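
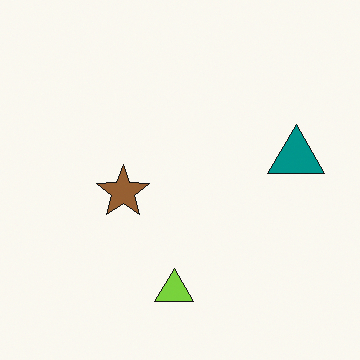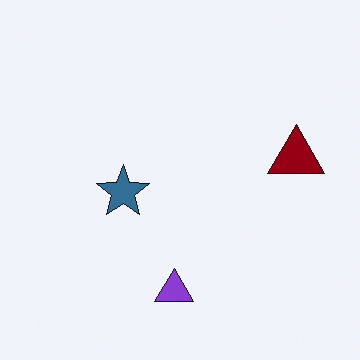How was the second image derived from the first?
The second image is the first hue-shifted through roughly half the color wheel.

Every shape's color has rotated by the same amount around the hue wheel — a uniform hue shift.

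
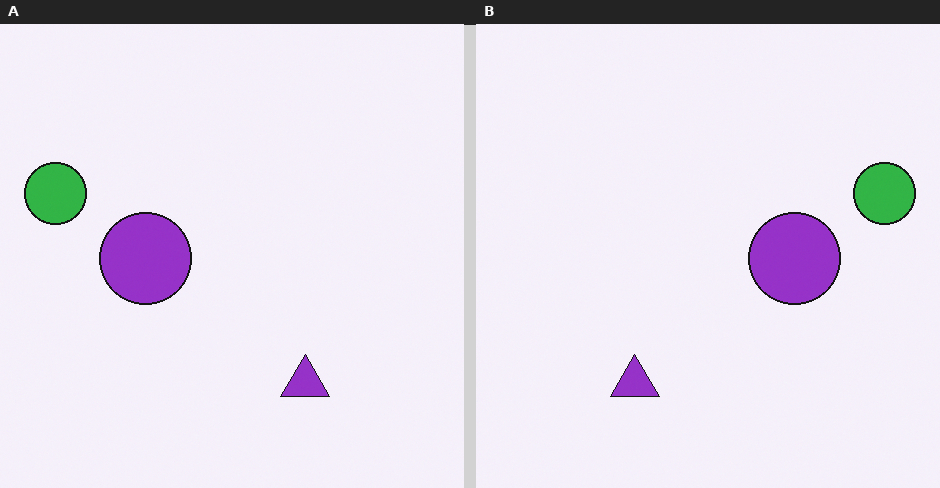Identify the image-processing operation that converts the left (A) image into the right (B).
This is the original image flipped horizontally (left ↔ right).

The green circle is in the left of the left (A) image and the right of the right (B) — shapes on opposite sides of the vertical midline have swapped in a mirror flip.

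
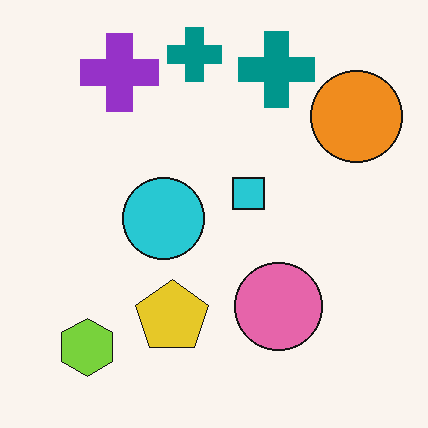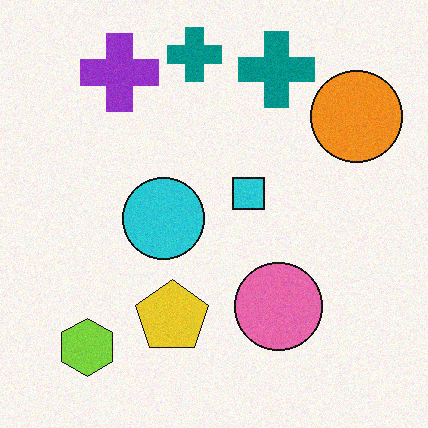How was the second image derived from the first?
Degraded with a light layer of grain.

Random speckle covers the whole image, including the flat background.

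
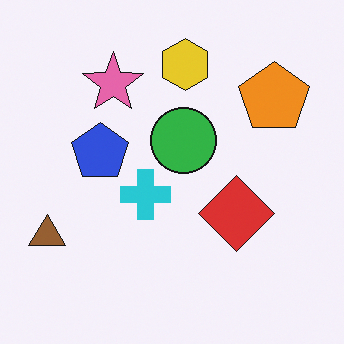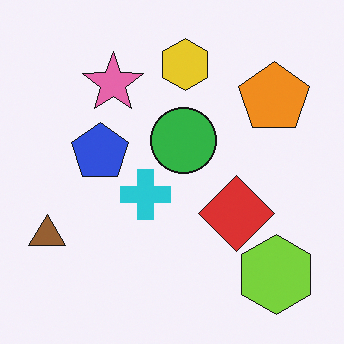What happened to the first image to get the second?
The image was overlaid with an additional lime hexagon.

A lime hexagon appears in the second image that is absent from the first.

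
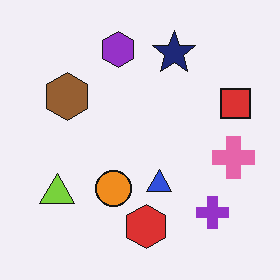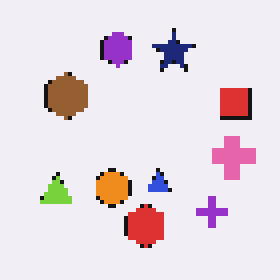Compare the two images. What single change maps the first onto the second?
The second image is the first mildly pixelated.

Shapes are reduced to large square blocks; fine edges and outlines are lost — a downscale-then-upscale (mosaic) effect.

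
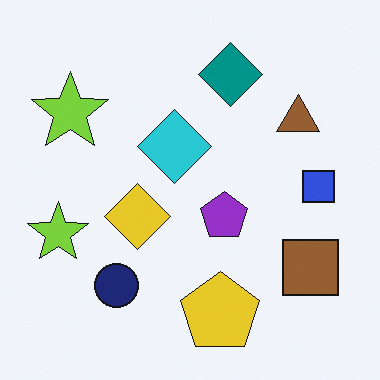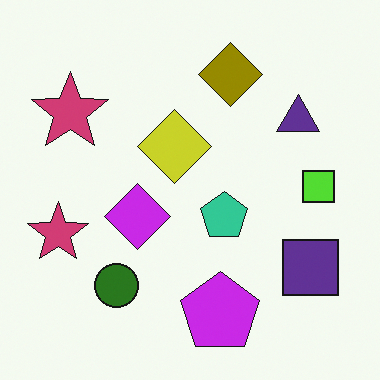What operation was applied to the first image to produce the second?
The transformation is: hue-shifted through roughly half the color wheel.

Every shape's color has rotated by the same amount around the hue wheel — a uniform hue shift.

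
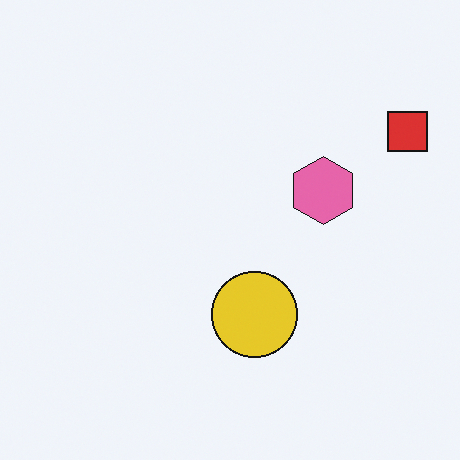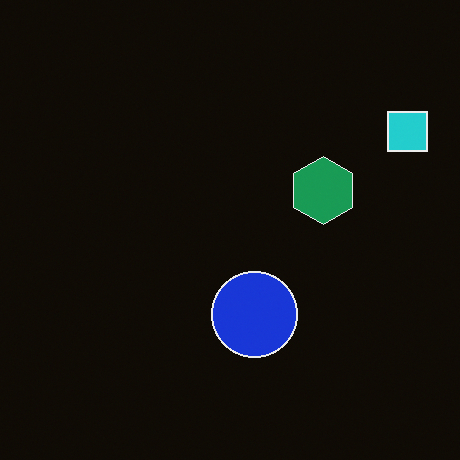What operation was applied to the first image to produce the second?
The image was color-inverted (negative).

The light background has become dark and every shape's color is its complement — a photographic negative.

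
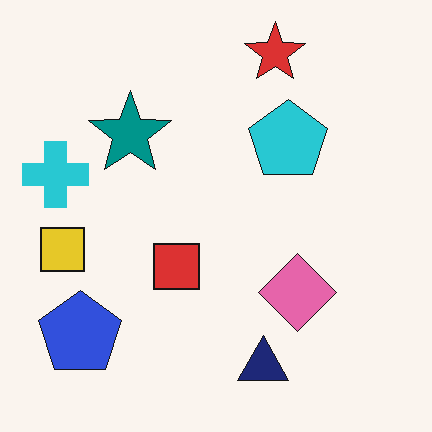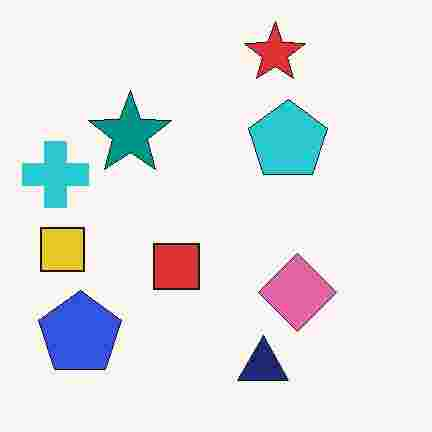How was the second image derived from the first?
Heavily JPEG-compressed with obvious blocking artifacts.

Blocky 8×8 compression artifacts appear around shape edges and the flat background shows ringing — characteristic JPEG degradation.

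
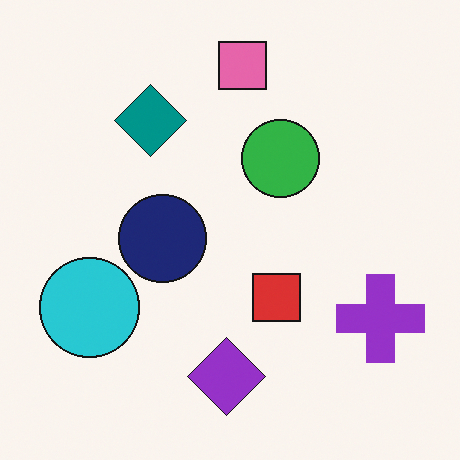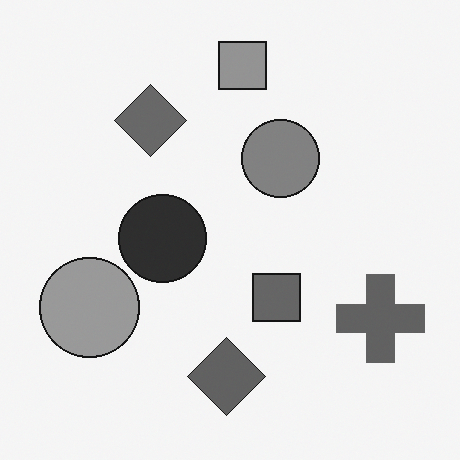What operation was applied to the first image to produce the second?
The second image is the first converted to grayscale.

All color is removed — every shape is now a shade of grey.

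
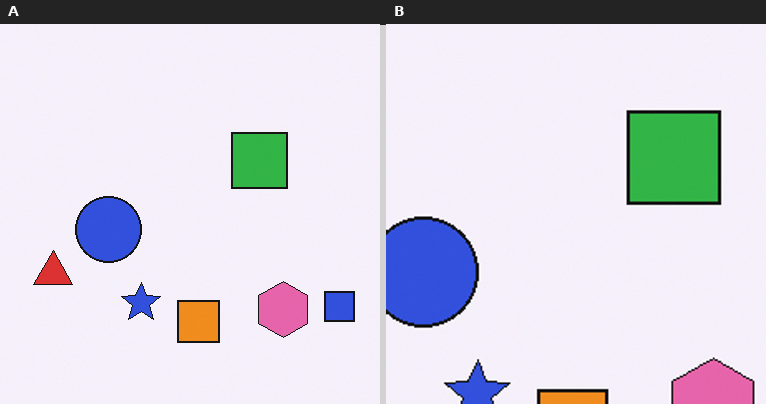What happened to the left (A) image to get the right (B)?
The image was cropped to a noticeably smaller region and rescaled.

The visible shapes are larger and the field of view is narrower; shapes near the original edges may be partly or wholly outside the frame — a crop-and-rescale.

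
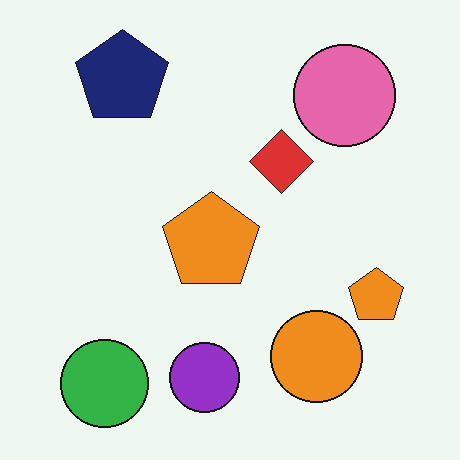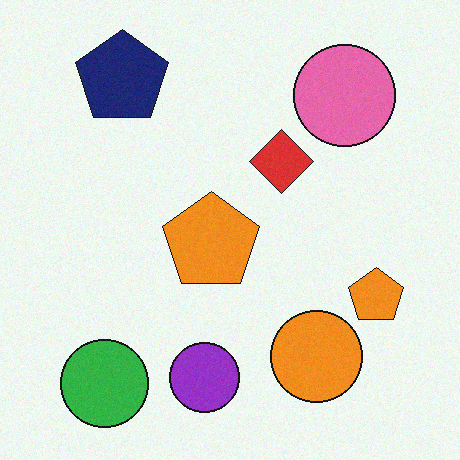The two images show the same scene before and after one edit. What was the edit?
Degraded with a light layer of grain.

Random speckle covers the whole image, including the flat background.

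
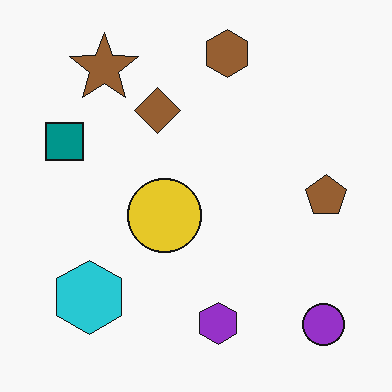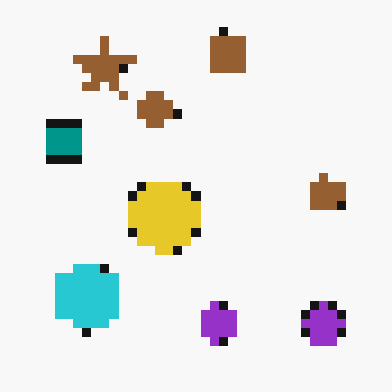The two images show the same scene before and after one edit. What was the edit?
The image was coarsely pixelated.

Shapes are reduced to large square blocks; fine edges and outlines are lost — a downscale-then-upscale (mosaic) effect.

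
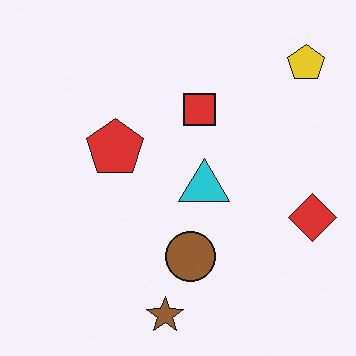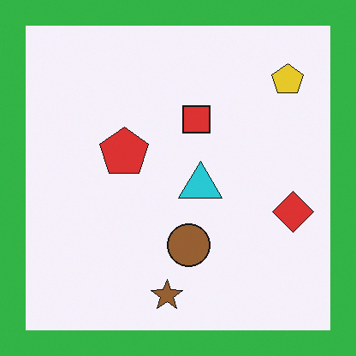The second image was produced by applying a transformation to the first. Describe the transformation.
The second image is the first framed with a green border.

A solid green frame runs around the edge of the second image, with the content slightly shrunk inside it.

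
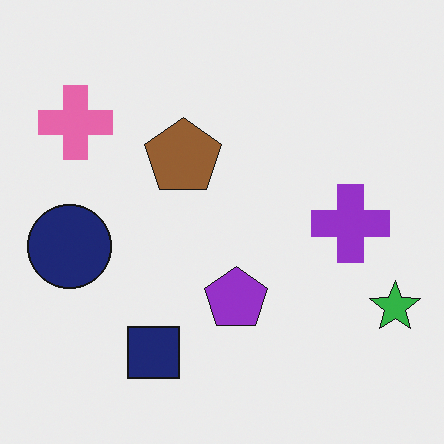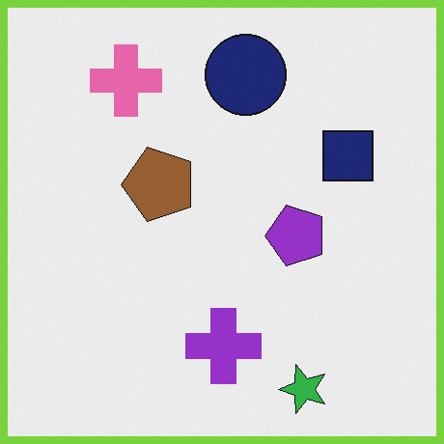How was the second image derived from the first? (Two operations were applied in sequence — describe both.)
Transposed (reflected across the top-left ↔ bottom-right diagonal), then framed with a lime border.

Shapes have swapped their row and column positions — what was in the top-right is now in the bottom-left — a diagonal reflection. A solid lime frame runs around the edge of the second image, with the content slightly shrunk inside it.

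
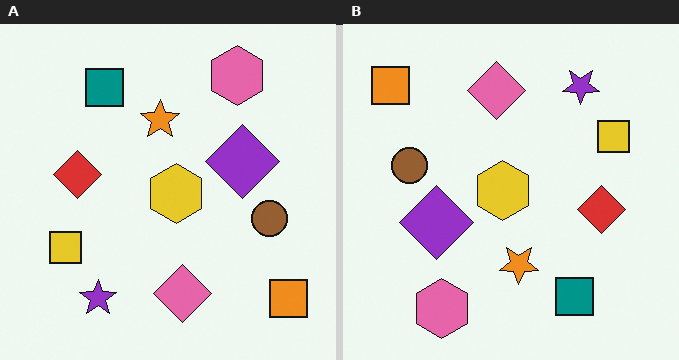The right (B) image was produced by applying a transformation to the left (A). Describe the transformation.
Rotated 180°.

The orange square sits in the bottom-right of the left (A) image and the top-left of the right (B) — consistent with a whole-image 180° rotation.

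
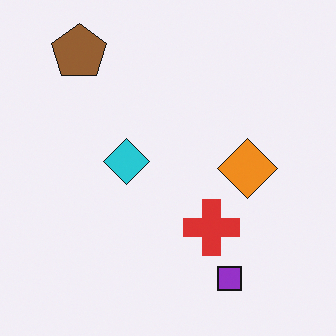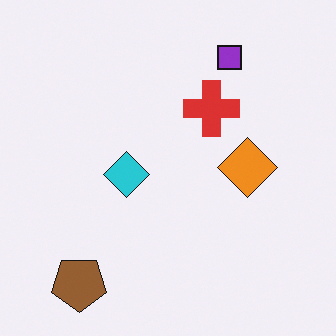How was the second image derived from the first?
Flipped vertically (top ↔ bottom).

The brown pentagon is in the top-left of the first image and the bottom-left of the second — shapes on opposite sides of the horizontal midline have swapped in a mirror flip.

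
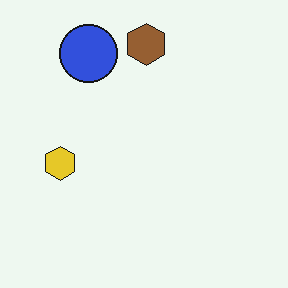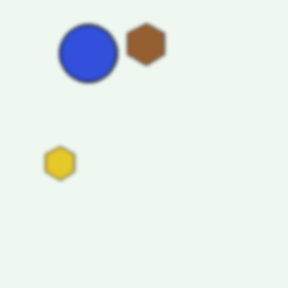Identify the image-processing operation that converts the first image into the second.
The transformation is: given a subtle gaussian blur.

Shape edges and outlines are uniformly softened across the whole image.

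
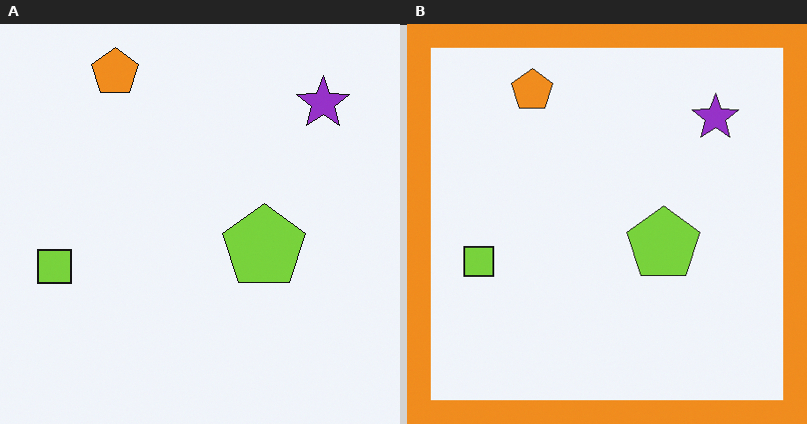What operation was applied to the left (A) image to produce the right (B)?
The image was framed with a orange border.

A solid orange frame runs around the edge of the right (B) image, with the content slightly shrunk inside it.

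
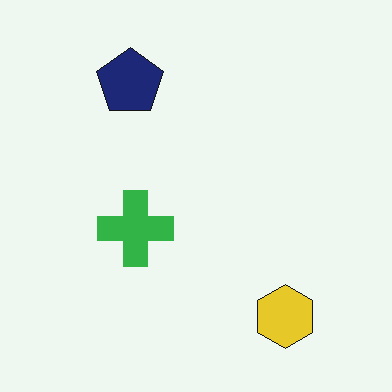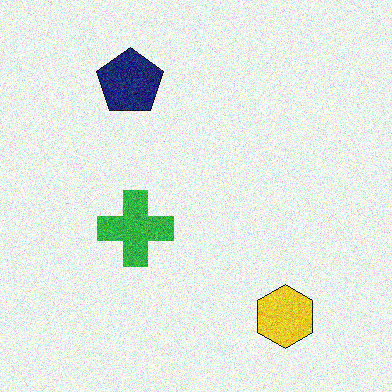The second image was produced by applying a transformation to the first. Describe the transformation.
Degraded with visible gaussian noise.

Random speckle covers the whole image, including the flat background.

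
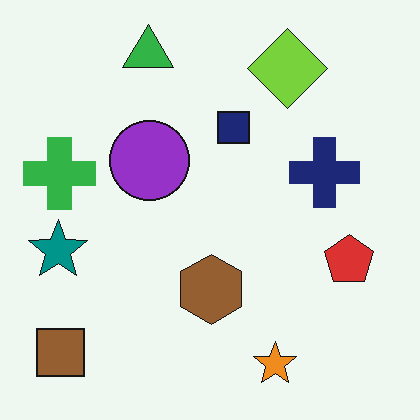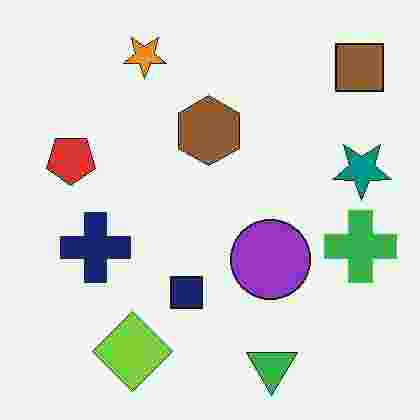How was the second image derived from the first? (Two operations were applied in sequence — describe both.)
The second image is the first rotated 180°, then degraded with heavy JPEG compression.

The brown square sits in the bottom-left of the first image and the top-right of the second — consistent with a whole-image 180° rotation. Blocky 8×8 compression artifacts appear around shape edges and the flat background shows ringing — characteristic JPEG degradation.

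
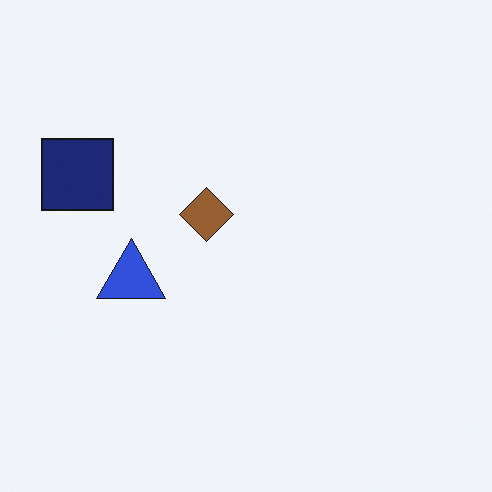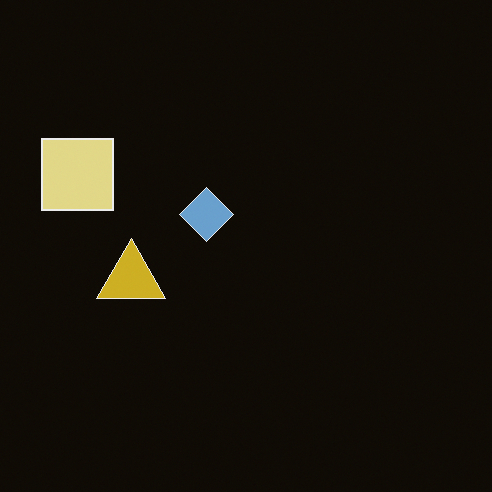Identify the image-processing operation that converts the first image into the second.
The second image is the first color-inverted (negative).

The light background has become dark and every shape's color is its complement — a photographic negative.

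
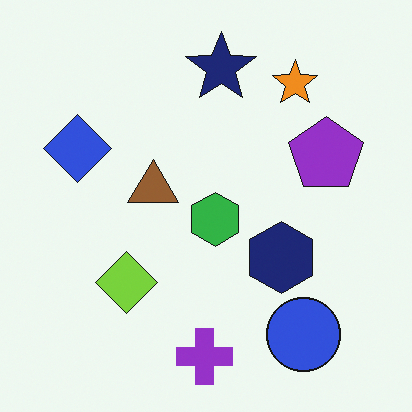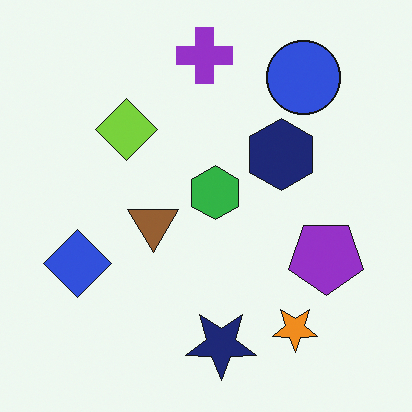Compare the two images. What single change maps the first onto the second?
The second image is the first flipped vertically (top ↔ bottom).

The purple cross is in the bottom of the first image and the top of the second — shapes on opposite sides of the horizontal midline have swapped in a mirror flip.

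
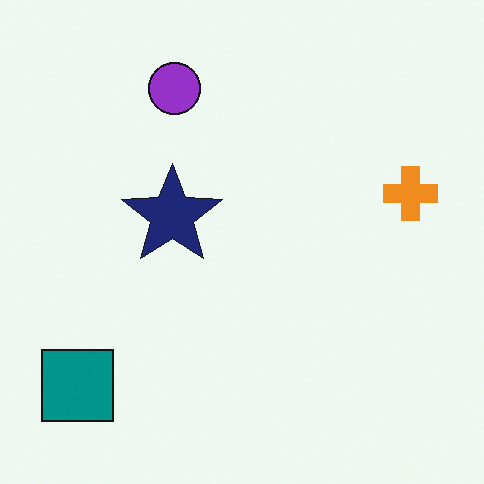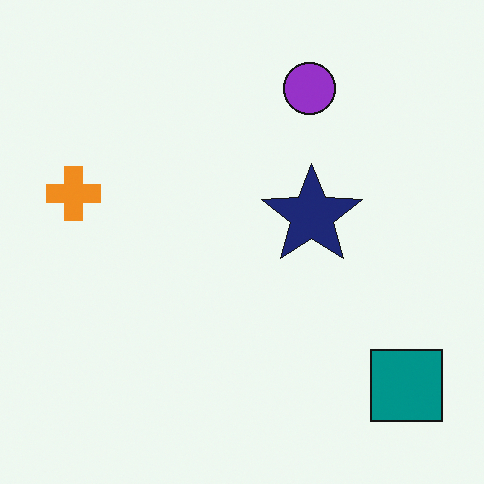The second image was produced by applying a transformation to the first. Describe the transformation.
The image was flipped horizontally (left ↔ right).

The orange cross is in the right of the first image and the left of the second — shapes on opposite sides of the vertical midline have swapped in a mirror flip.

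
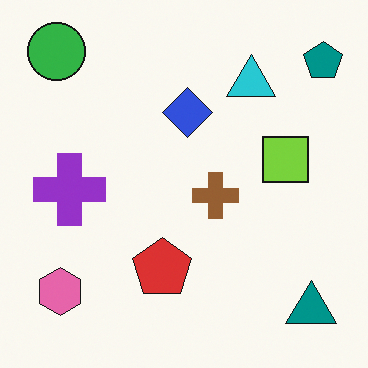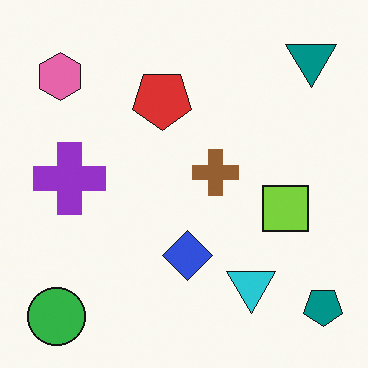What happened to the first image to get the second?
Flipped vertically (top ↔ bottom).

The green circle is in the top-left of the first image and the bottom-left of the second — shapes on opposite sides of the horizontal midline have swapped in a mirror flip.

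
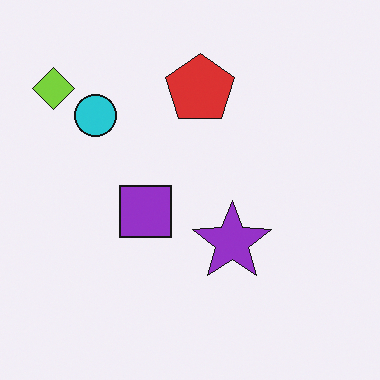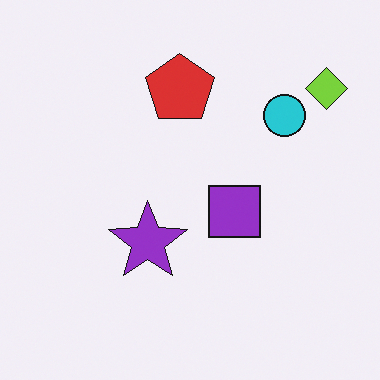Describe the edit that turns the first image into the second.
The second image is the first flipped horizontally (left ↔ right).

The lime diamond is in the top-left of the first image and the top-right of the second — shapes on opposite sides of the vertical midline have swapped in a mirror flip.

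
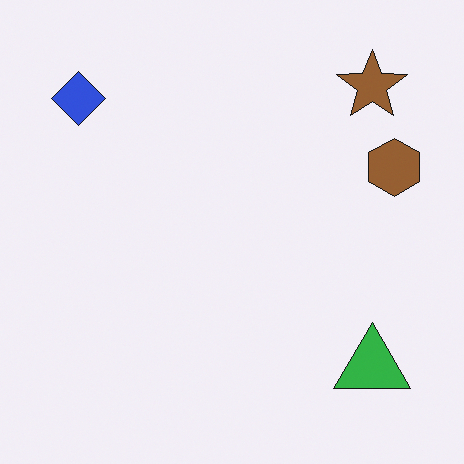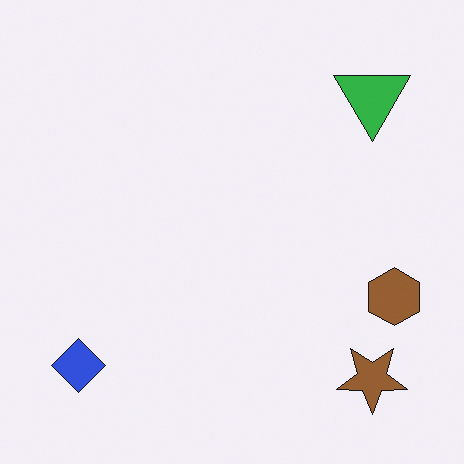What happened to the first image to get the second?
This is the original image flipped vertically (top ↔ bottom).

The brown star is in the top-right of the first image and the bottom-right of the second — shapes on opposite sides of the horizontal midline have swapped in a mirror flip.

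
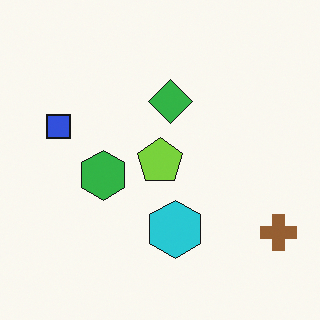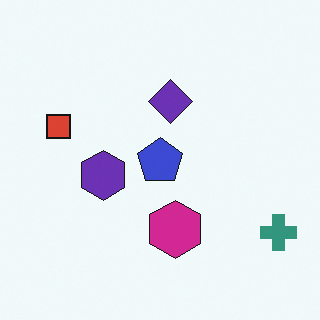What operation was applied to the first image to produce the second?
This is the original image hue-shifted through roughly a third of the color wheel.

Every shape's color has rotated by the same amount around the hue wheel — a uniform hue shift.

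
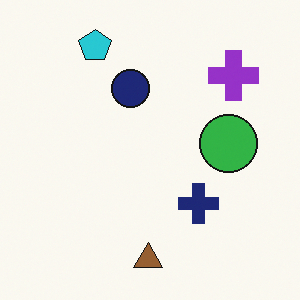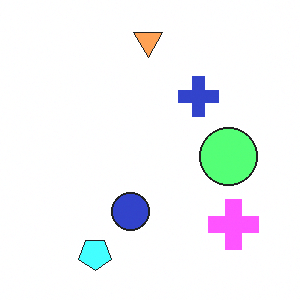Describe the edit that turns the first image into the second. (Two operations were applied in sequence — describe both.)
The transformation is: flipped vertically (top ↔ bottom), then brightened a lot.

The brown triangle is in the bottom of the first image and the top of the second — shapes on opposite sides of the horizontal midline have swapped in a mirror flip. Every pixel — background and shapes alike — is uniformly brightened.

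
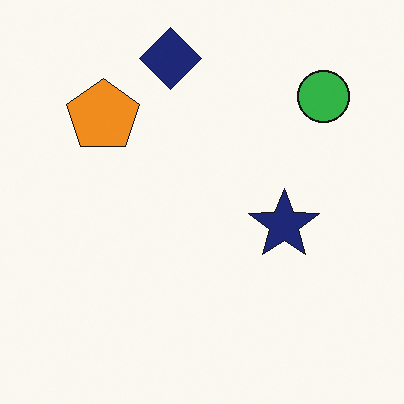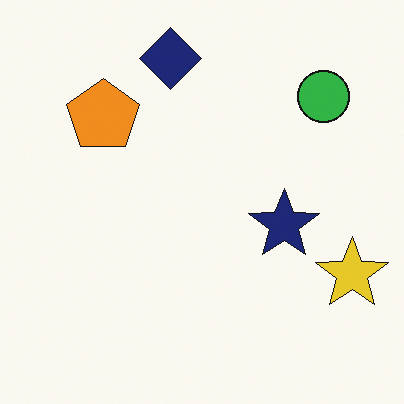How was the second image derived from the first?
Overlaid with an additional yellow star.

A yellow star appears in the second image that is absent from the first.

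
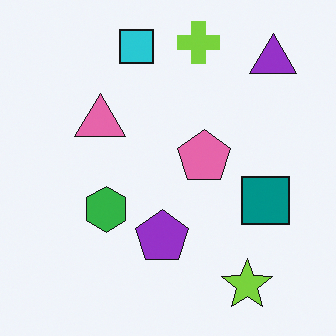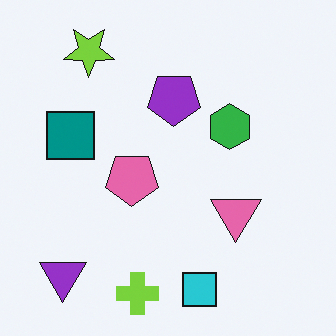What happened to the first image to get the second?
It was rotated 180°.

The purple triangle sits in the top-right of the first image and the bottom-left of the second — consistent with a whole-image 180° rotation.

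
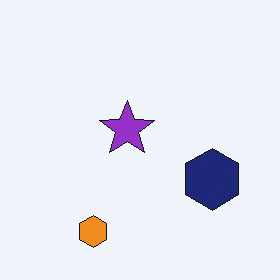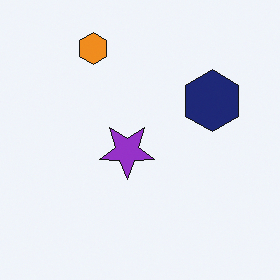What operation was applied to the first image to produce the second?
Flipped vertically (top ↔ bottom).

The orange hexagon is in the bottom-left of the first image and the top-left of the second — shapes on opposite sides of the horizontal midline have swapped in a mirror flip.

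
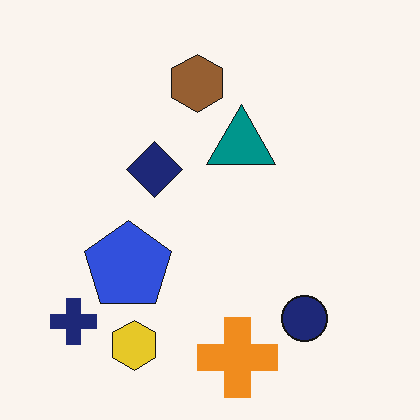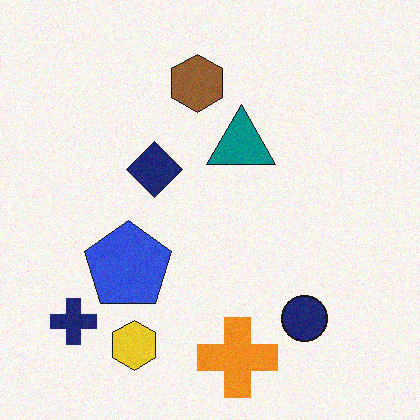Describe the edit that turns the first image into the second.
It was degraded with subtle gaussian noise.

Random speckle covers the whole image, including the flat background.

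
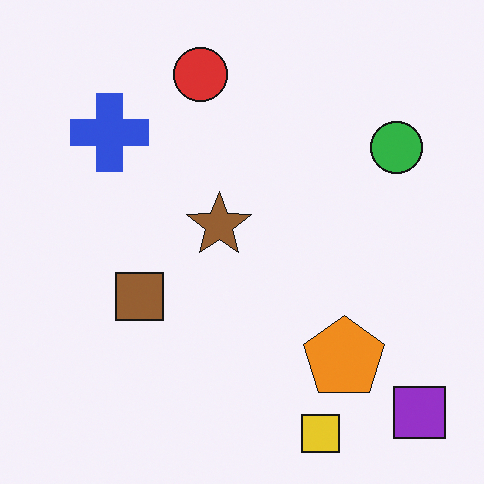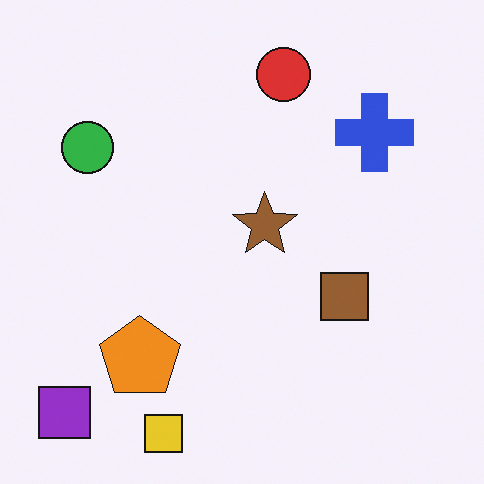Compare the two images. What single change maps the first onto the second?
This is the original image flipped horizontally (left ↔ right).

The purple square is in the bottom-right of the first image and the bottom-left of the second — shapes on opposite sides of the vertical midline have swapped in a mirror flip.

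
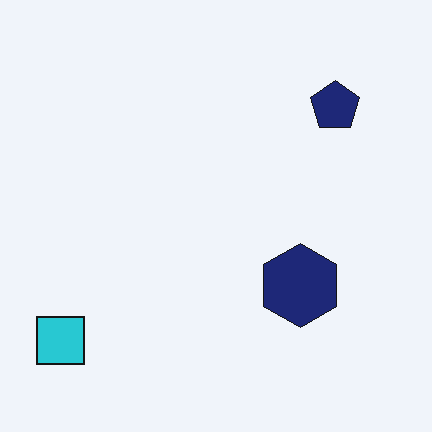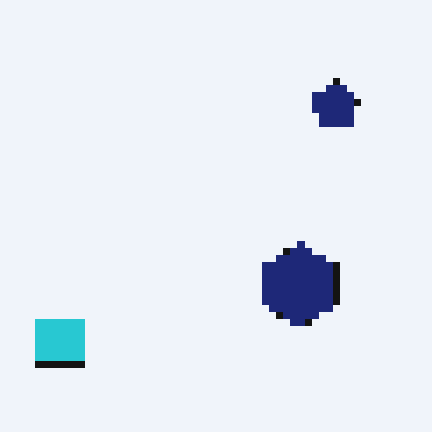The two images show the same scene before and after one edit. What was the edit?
The image was moderately pixelated.

Shapes are reduced to large square blocks; fine edges and outlines are lost — a downscale-then-upscale (mosaic) effect.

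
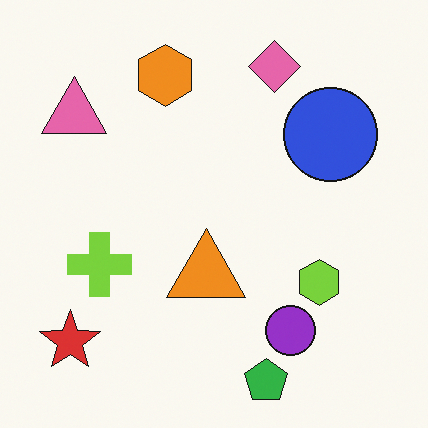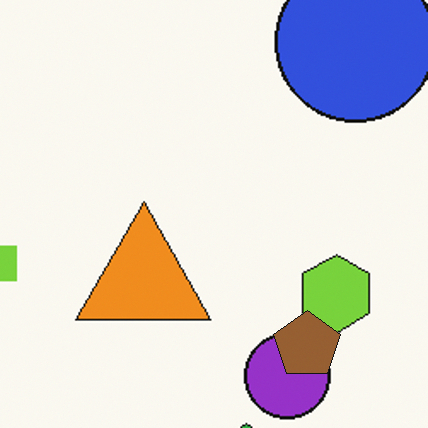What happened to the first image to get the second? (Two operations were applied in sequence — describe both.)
The image was cropped to a noticeably smaller region and rescaled, then overlaid with an additional brown pentagon.

The visible shapes are larger and the field of view is narrower; shapes near the original edges may be partly or wholly outside the frame — a crop-and-rescale. A brown pentagon appears in the second image that is absent from the first.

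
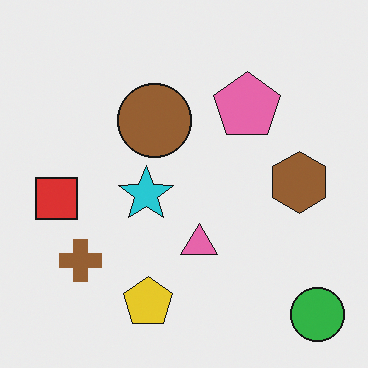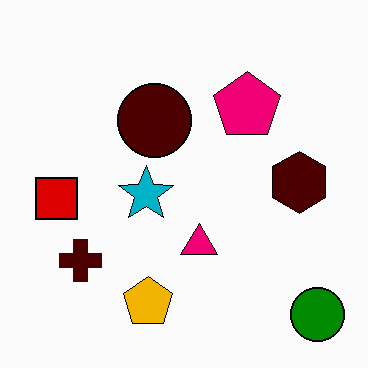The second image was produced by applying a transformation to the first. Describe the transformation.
This is the original image boosted in contrast.

Tones are pushed away from mid-grey across the whole image — a global contrast change.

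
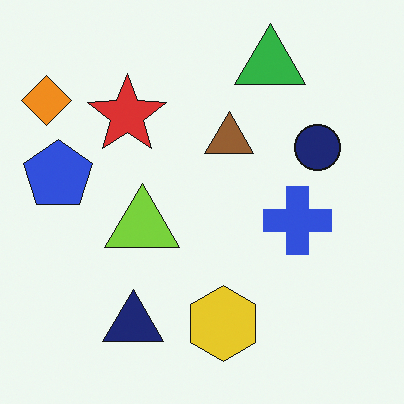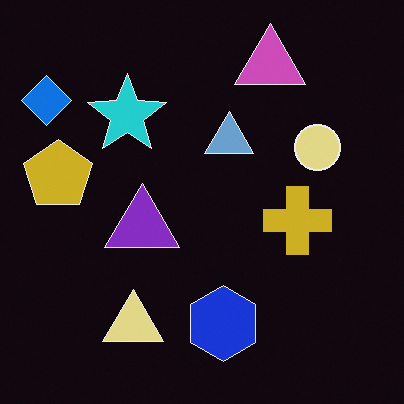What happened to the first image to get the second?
The second image is the first color-inverted (negative).

The light background has become dark and every shape's color is its complement — a photographic negative.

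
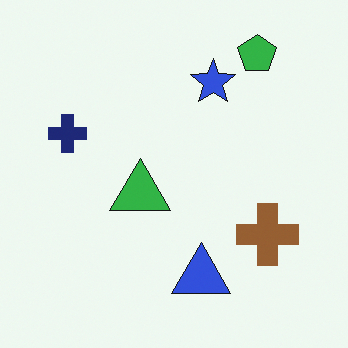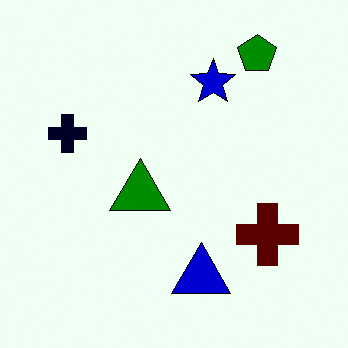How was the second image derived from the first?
Boosted in contrast.

Tones are pushed away from mid-grey across the whole image — a global contrast change.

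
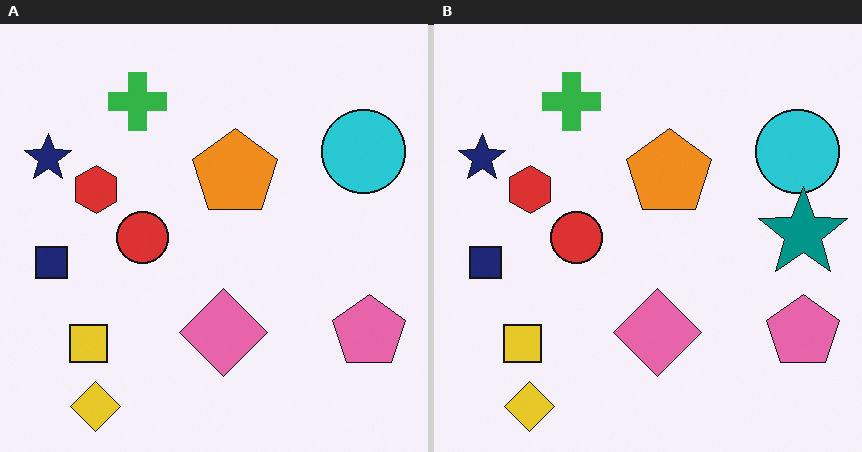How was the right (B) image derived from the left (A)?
It was overlaid with an additional teal star.

A teal star appears in the right (B) image that is absent from the left (A).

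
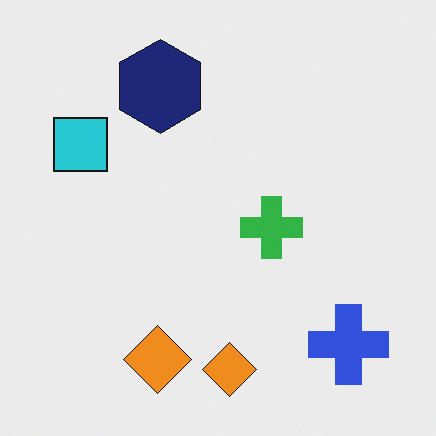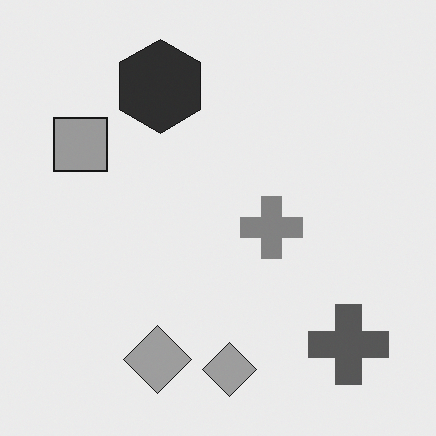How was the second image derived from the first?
The image was converted to grayscale.

All color is removed — every shape is now a shade of grey.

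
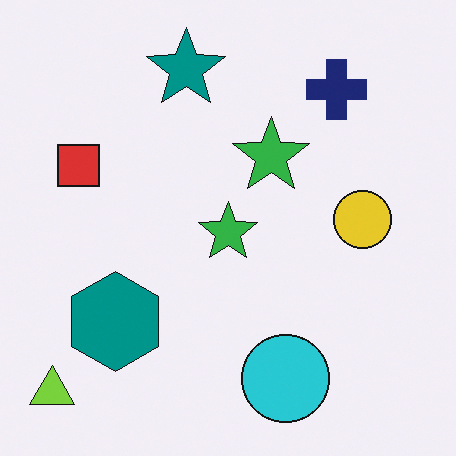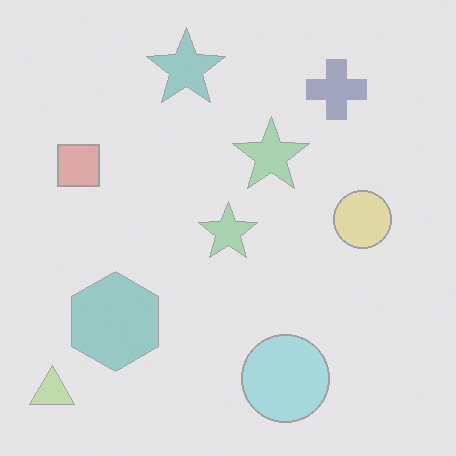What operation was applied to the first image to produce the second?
The transformation is: washed out (contrast reduced).

Tones are pushed toward mid-grey across the whole image — a global contrast change.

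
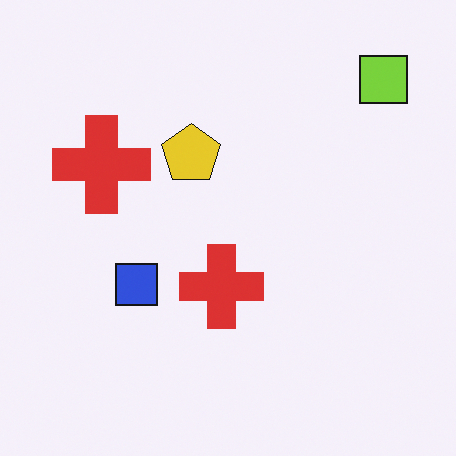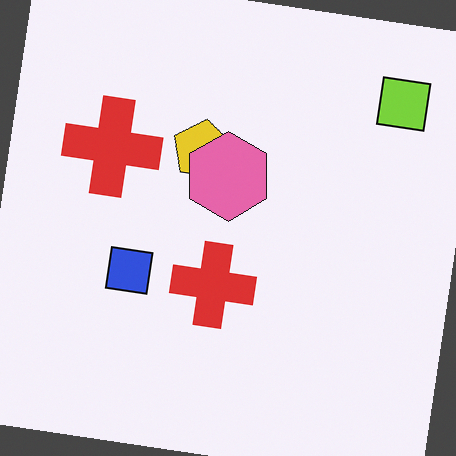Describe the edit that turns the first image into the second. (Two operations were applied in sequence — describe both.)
The second image is the first rotated clockwise by a few degrees, then overlaid with an additional pink hexagon.

Every shape is tilted by the same angle and the image corners show triangular fill wedges — a whole-image rotation by a non-right angle. A pink hexagon appears in the second image that is absent from the first.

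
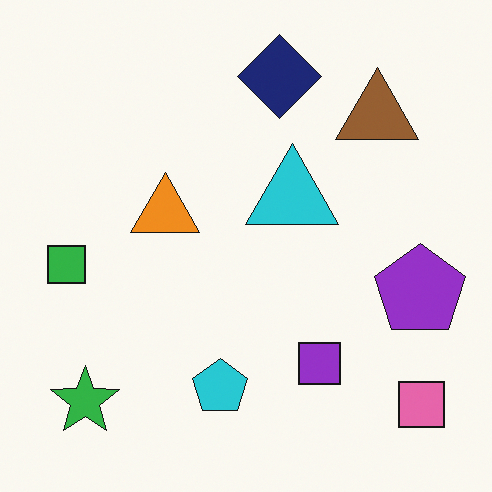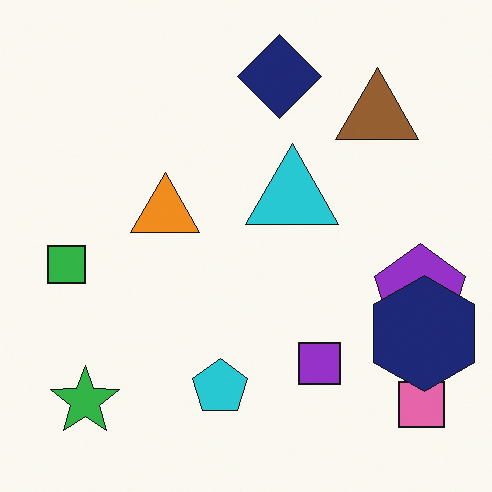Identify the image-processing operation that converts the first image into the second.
The image was overlaid with an additional navy hexagon.

A navy hexagon appears in the second image that is absent from the first.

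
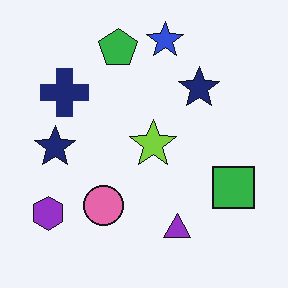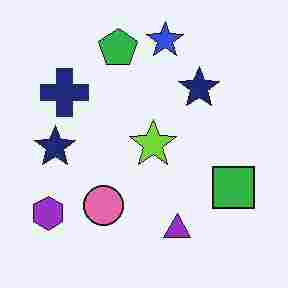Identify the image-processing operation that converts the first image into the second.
The image was heavily JPEG-compressed with obvious blocking artifacts.

Blocky 8×8 compression artifacts appear around shape edges and the flat background shows ringing — characteristic JPEG degradation.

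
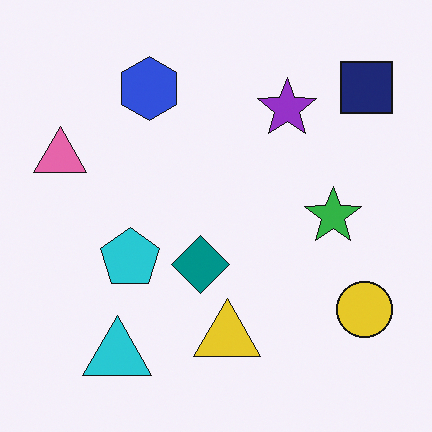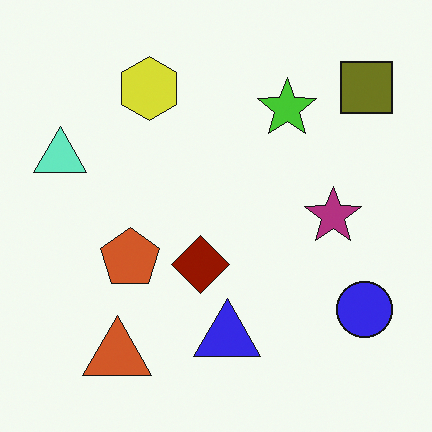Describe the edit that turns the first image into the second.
The second image is the first hue-shifted by a large amount.

Every shape's color has rotated by the same amount around the hue wheel — a uniform hue shift.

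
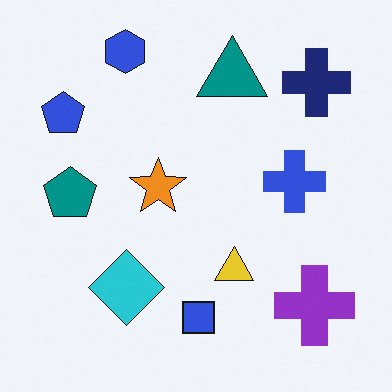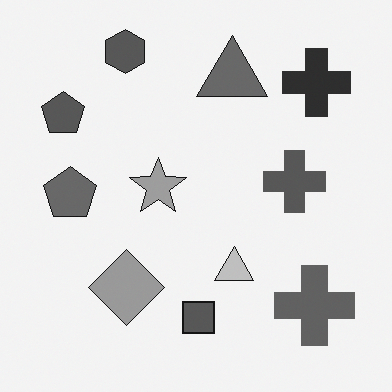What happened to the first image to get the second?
This is the original image converted to grayscale.

All color is removed — every shape is now a shade of grey.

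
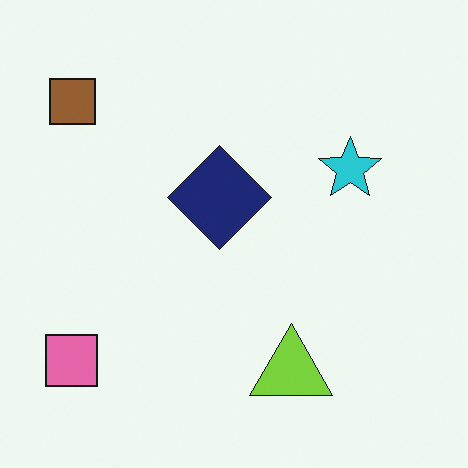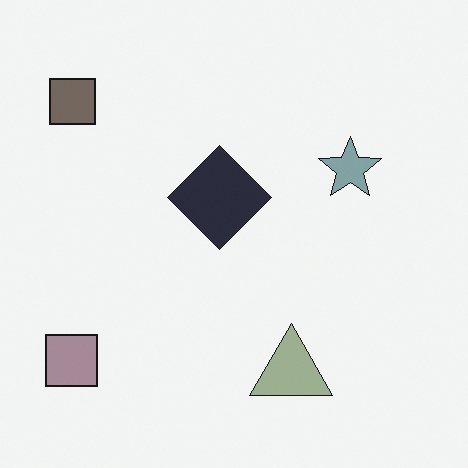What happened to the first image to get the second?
Heavily desaturated.

All colors are more muted and greyish — a global saturation change.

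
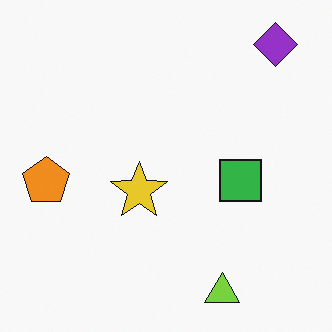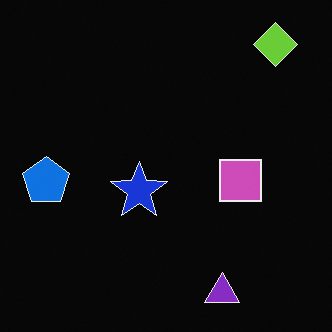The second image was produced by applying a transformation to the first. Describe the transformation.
Color-inverted (negative).

The light background has become dark and every shape's color is its complement — a photographic negative.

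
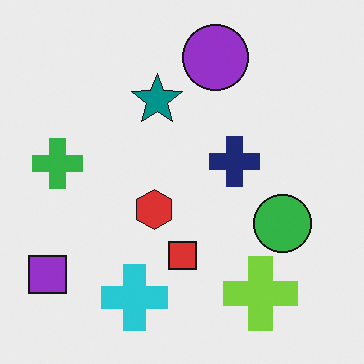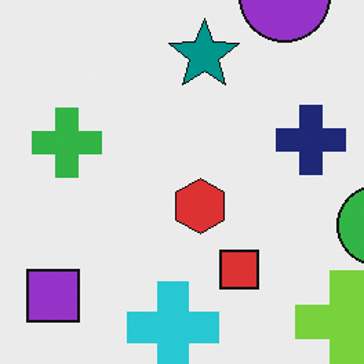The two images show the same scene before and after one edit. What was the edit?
The transformation is: cropped to a modestly smaller region and rescaled.

The visible shapes are larger and the field of view is narrower; shapes near the original edges may be partly or wholly outside the frame — a crop-and-rescale.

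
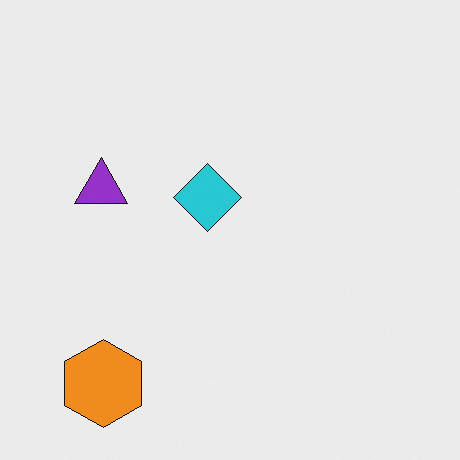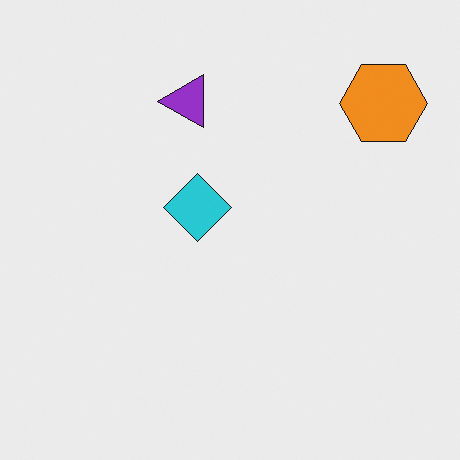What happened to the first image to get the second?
The second image is the first transposed (reflected across the top-left ↔ bottom-right diagonal).

Shapes have swapped their row and column positions — what was in the top-right is now in the bottom-left — a diagonal reflection.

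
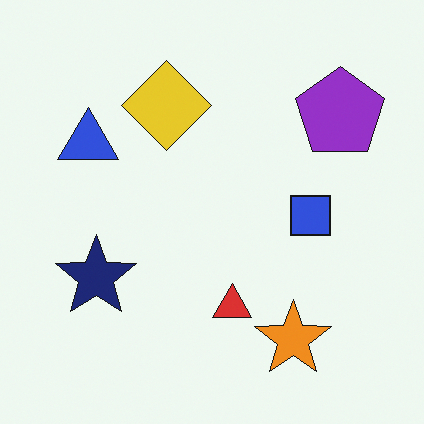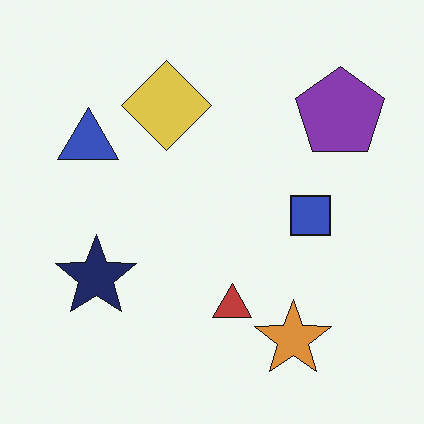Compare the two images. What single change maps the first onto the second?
It was slightly desaturated.

All colors are more muted and greyish — a global saturation change.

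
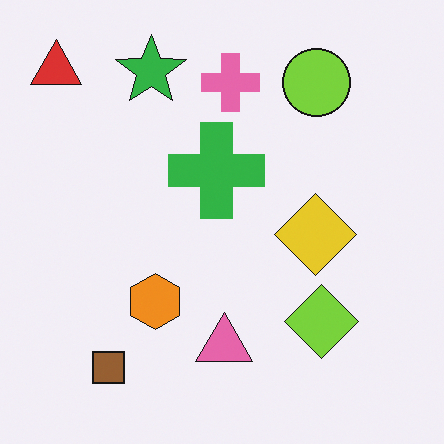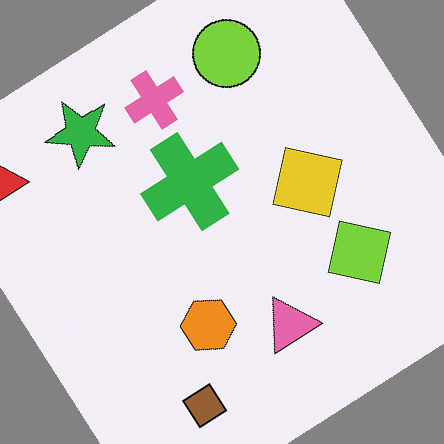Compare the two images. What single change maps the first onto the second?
Rotated counter-clockwise by a large amount — several tens of degrees.

Every shape is tilted by the same angle and the image corners show triangular fill wedges — a whole-image rotation by a non-right angle.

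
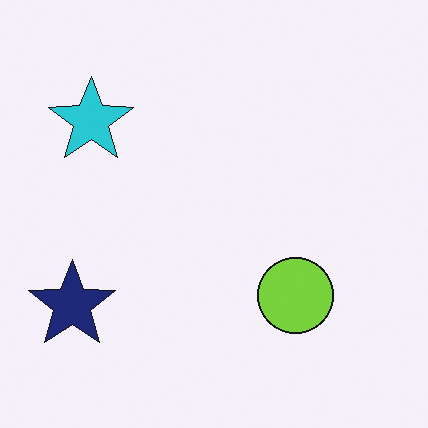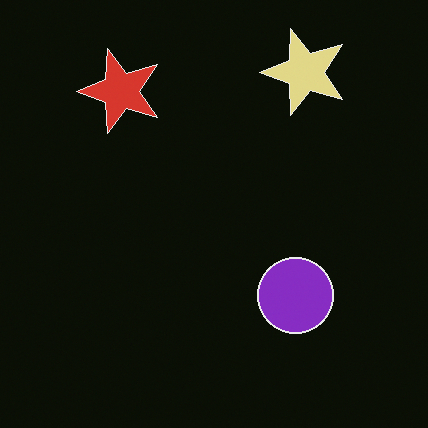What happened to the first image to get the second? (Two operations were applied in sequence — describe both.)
The second image is the first color-inverted (negative), then transposed (reflected across the top-left ↔ bottom-right diagonal).

The light background has become dark and every shape's color is its complement — a photographic negative. Shapes have swapped their row and column positions — what was in the top-right is now in the bottom-left — a diagonal reflection.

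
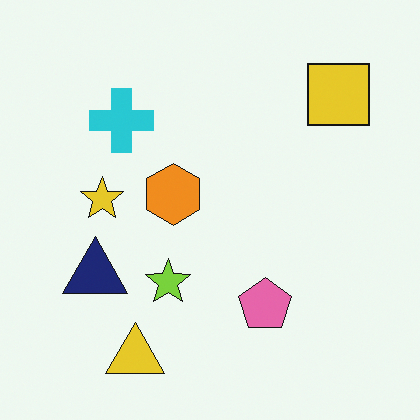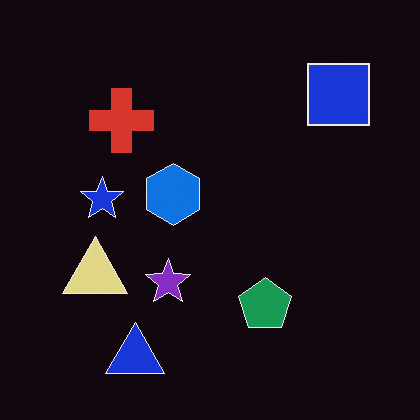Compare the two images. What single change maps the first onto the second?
The image was color-inverted (negative).

The light background has become dark and every shape's color is its complement — a photographic negative.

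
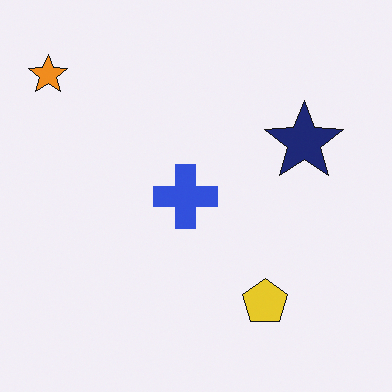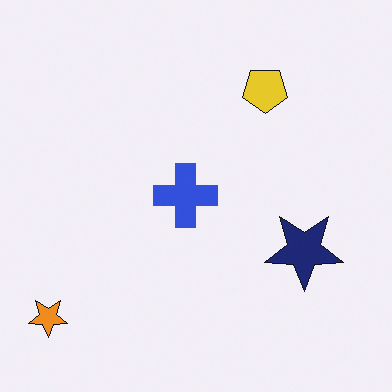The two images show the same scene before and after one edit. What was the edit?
The image was flipped vertically (top ↔ bottom).

The orange star is in the top-left of the first image and the bottom-left of the second — shapes on opposite sides of the horizontal midline have swapped in a mirror flip.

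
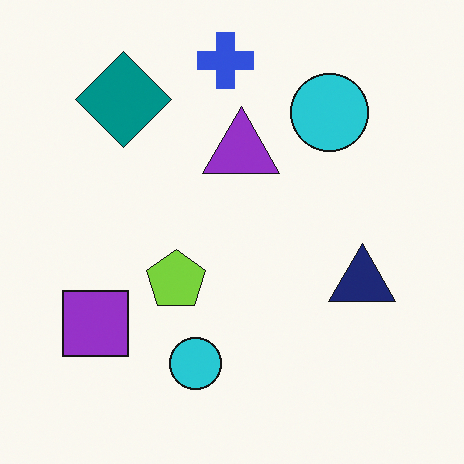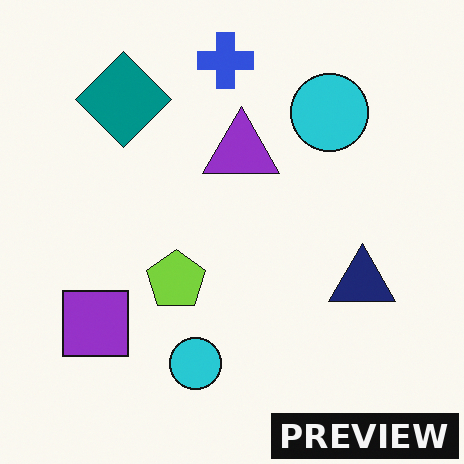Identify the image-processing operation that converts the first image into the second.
Watermarked with the text "PREVIEW" in the lower-right corner.

A dark label reading "PREVIEW" appears in the lower-right corner.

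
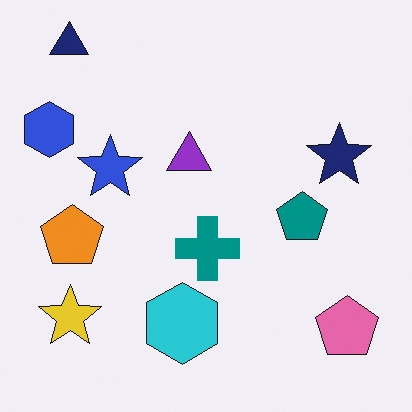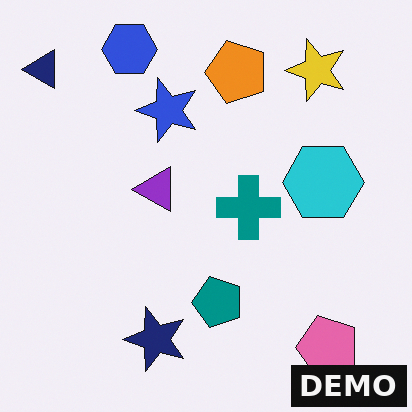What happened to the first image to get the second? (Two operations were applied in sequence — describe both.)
The second image is the first transposed (reflected across the top-left ↔ bottom-right diagonal), then watermarked with the text "DEMO" in the lower-right corner.

Shapes have swapped their row and column positions — what was in the top-right is now in the bottom-left — a diagonal reflection. A dark label reading "DEMO" appears in the lower-right corner.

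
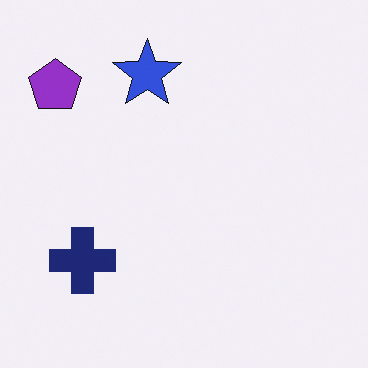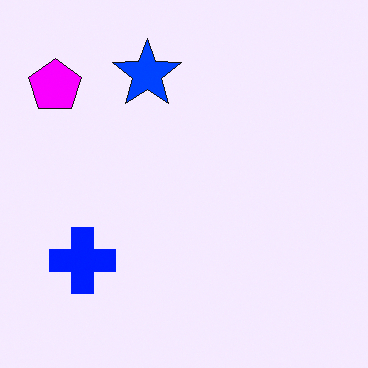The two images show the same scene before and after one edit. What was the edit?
The transformation is: heavily oversaturated.

All colors are more vivid — a global saturation change.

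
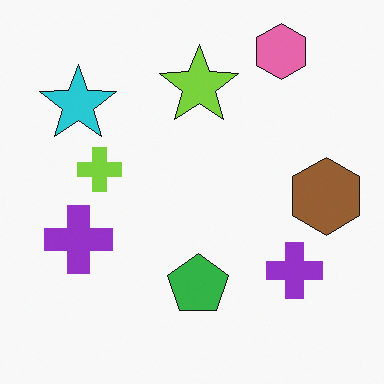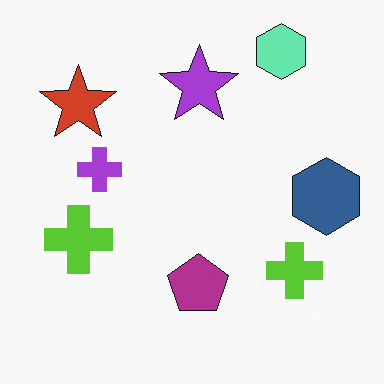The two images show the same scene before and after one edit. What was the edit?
The image was hue-shifted by a large amount.

Every shape's color has rotated by the same amount around the hue wheel — a uniform hue shift.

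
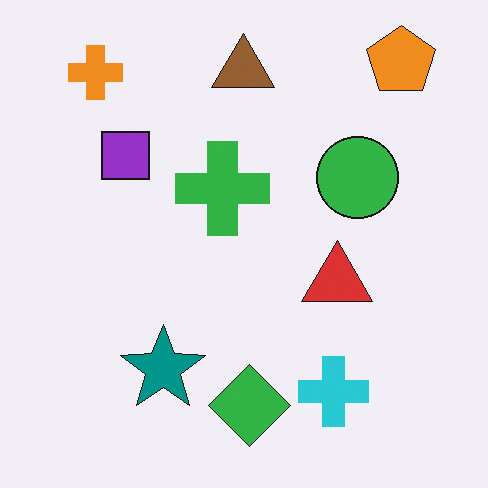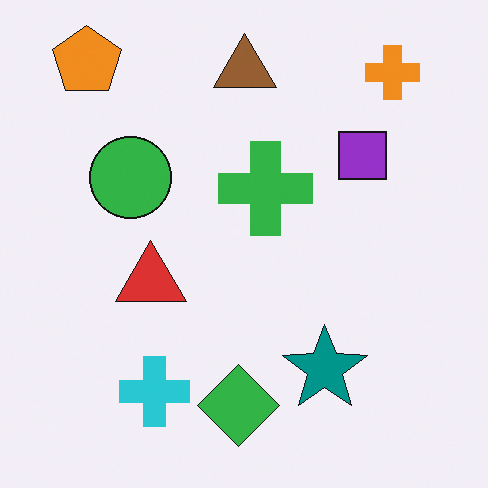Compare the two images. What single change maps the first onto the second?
The transformation is: flipped horizontally (left ↔ right).

The orange pentagon is in the top-right of the first image and the top-left of the second — shapes on opposite sides of the vertical midline have swapped in a mirror flip.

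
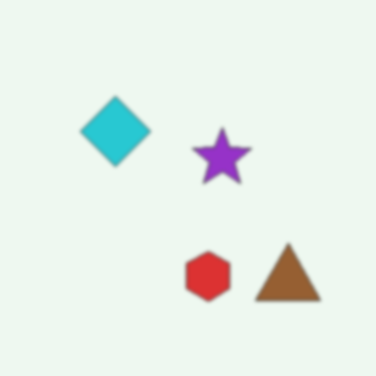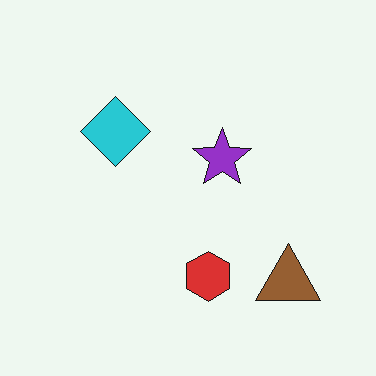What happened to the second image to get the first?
Lightly blurred.

Shape edges and outlines are uniformly softened across the whole image.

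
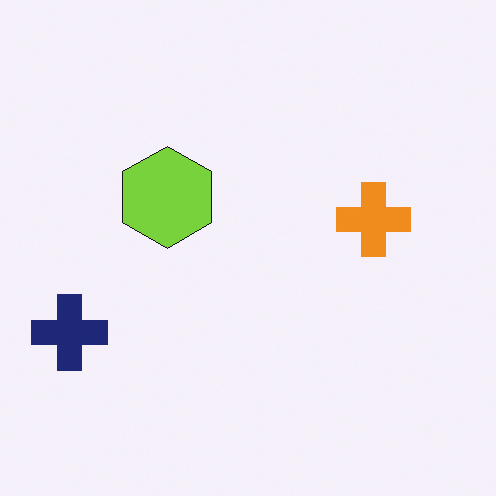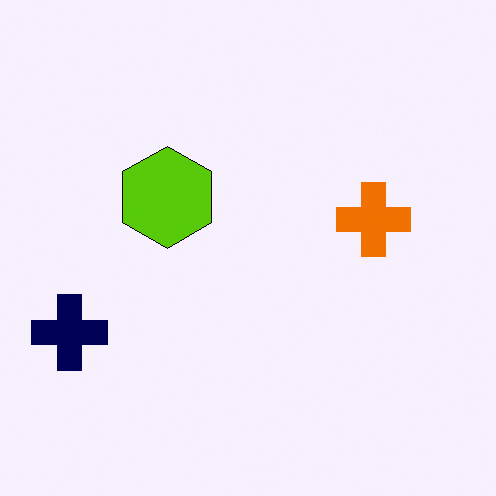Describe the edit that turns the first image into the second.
The transformation is: given slightly increased contrast.

Tones are pushed away from mid-grey across the whole image — a global contrast change.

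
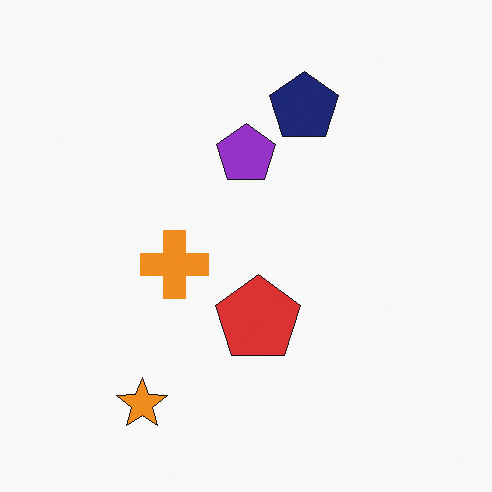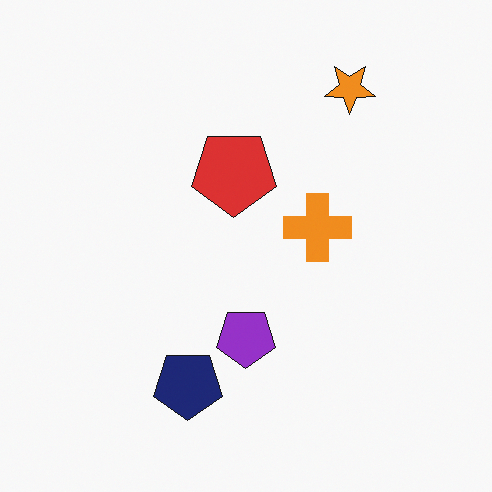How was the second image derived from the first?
It was rotated 180°.

The orange star sits in the bottom-left of the first image and the top-right of the second — consistent with a whole-image 180° rotation.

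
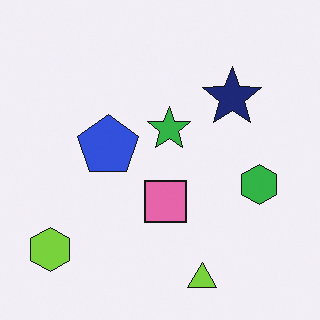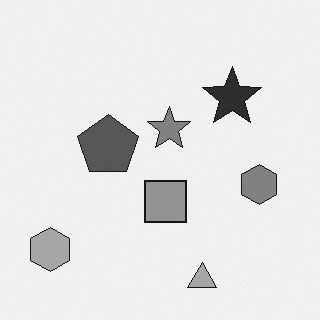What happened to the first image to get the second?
The second image is the first converted to grayscale.

All color is removed — every shape is now a shade of grey.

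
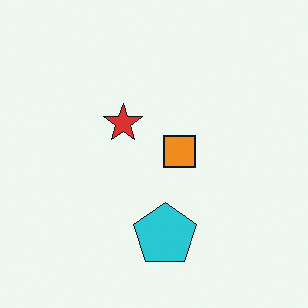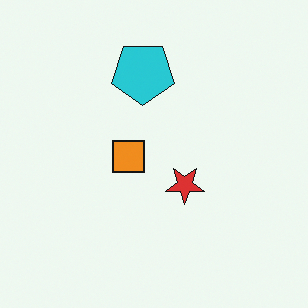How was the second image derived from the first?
This is the original image rotated 180°.

The cyan pentagon sits in the bottom of the first image and the top of the second — consistent with a whole-image 180° rotation.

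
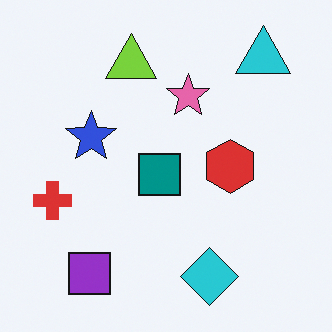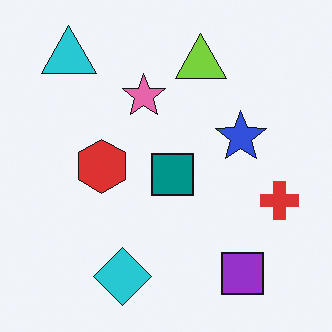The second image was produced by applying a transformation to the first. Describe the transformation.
The transformation is: flipped horizontally (left ↔ right).

The red cross is in the left of the first image and the right of the second — shapes on opposite sides of the vertical midline have swapped in a mirror flip.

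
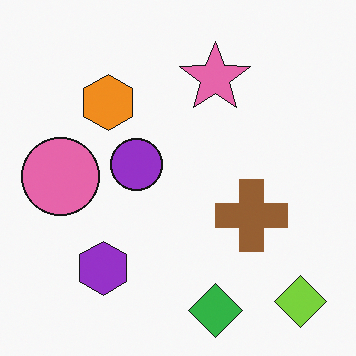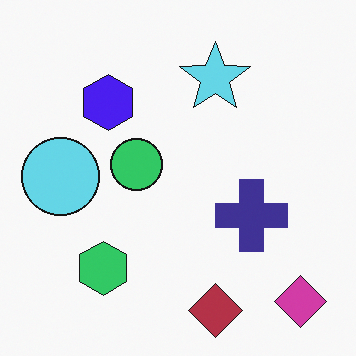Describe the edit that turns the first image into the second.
Hue-shifted through roughly half the color wheel.

Every shape's color has rotated by the same amount around the hue wheel — a uniform hue shift.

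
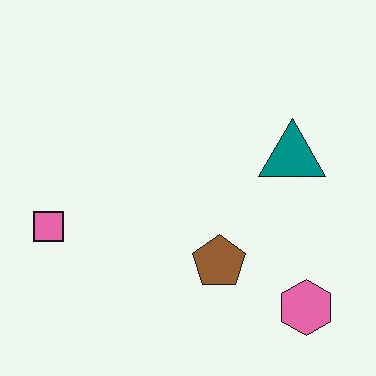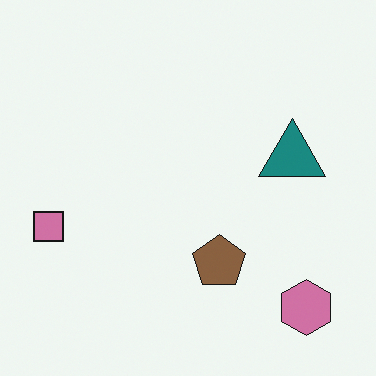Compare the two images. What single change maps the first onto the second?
The transformation is: slightly desaturated.

All colors are more muted and greyish — a global saturation change.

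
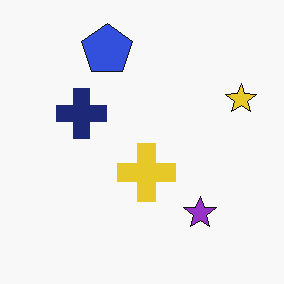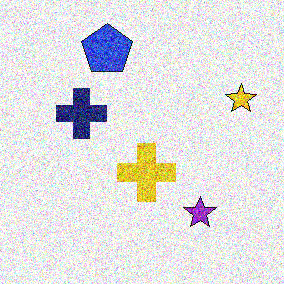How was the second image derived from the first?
The image was degraded with a thick layer of grain.

Random speckle covers the whole image, including the flat background.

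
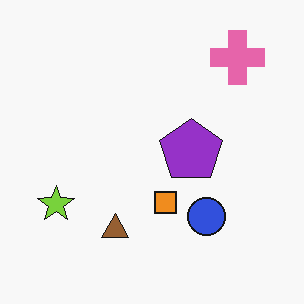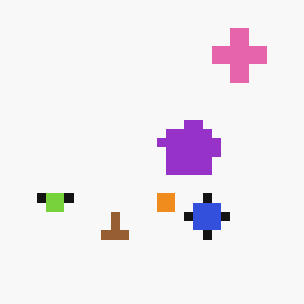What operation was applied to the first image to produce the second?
Coarsely pixelated.

Shapes are reduced to large square blocks; fine edges and outlines are lost — a downscale-then-upscale (mosaic) effect.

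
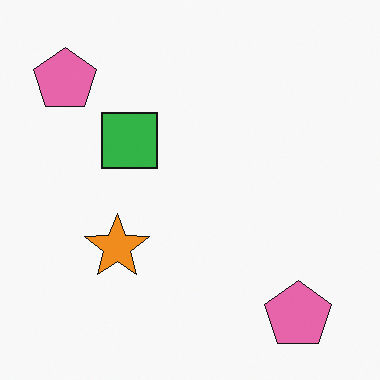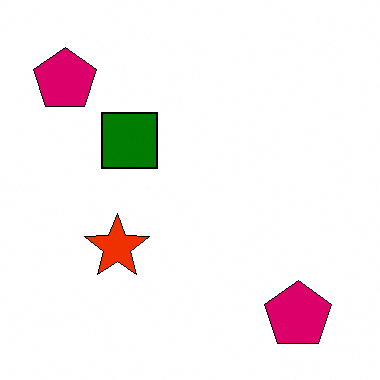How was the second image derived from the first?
The transformation is: boosted in contrast.

Tones are pushed away from mid-grey across the whole image — a global contrast change.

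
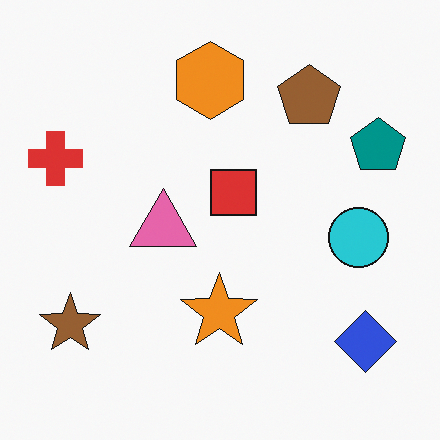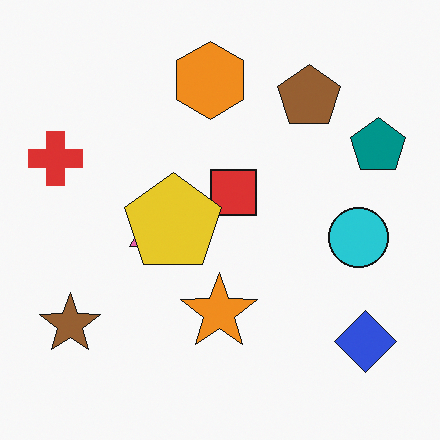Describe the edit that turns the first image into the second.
This is the original image overlaid with an additional yellow pentagon.

A yellow pentagon appears in the second image that is absent from the first.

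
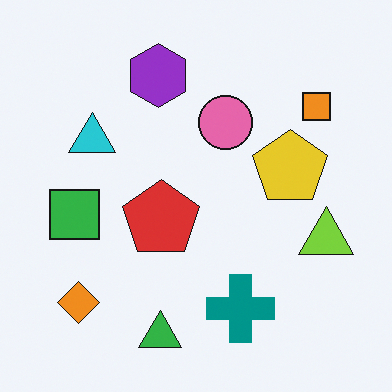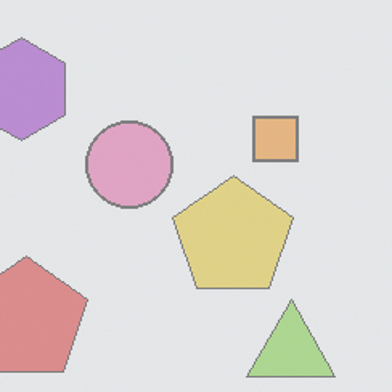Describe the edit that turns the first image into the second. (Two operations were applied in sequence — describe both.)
Cropped slightly and scaled back up, then washed out (contrast reduced).

The visible shapes are larger and the field of view is narrower; shapes near the original edges may be partly or wholly outside the frame — a crop-and-rescale. Tones are pushed toward mid-grey across the whole image — a global contrast change.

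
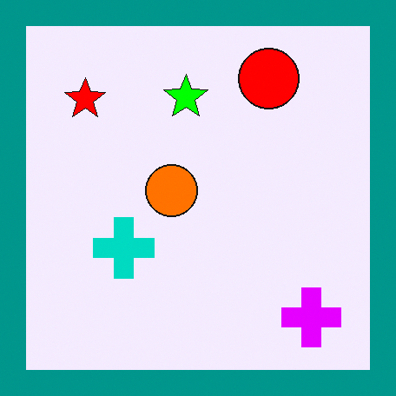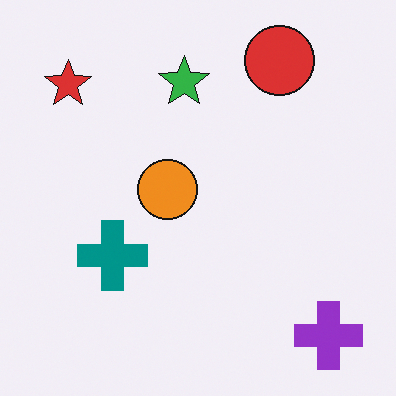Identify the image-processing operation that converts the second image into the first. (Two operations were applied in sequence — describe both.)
Made much more vivid (saturation change), then framed with a teal border.

All colors are more vivid — a global saturation change. A solid teal frame runs around the edge of the first image, with the content slightly shrunk inside it.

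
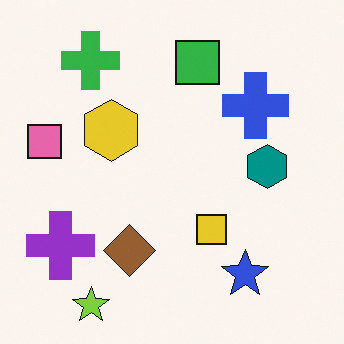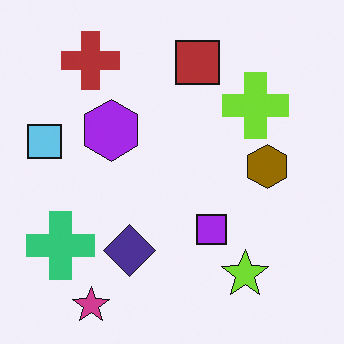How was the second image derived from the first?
The second image is the first hue-shifted through roughly half the color wheel.

Every shape's color has rotated by the same amount around the hue wheel — a uniform hue shift.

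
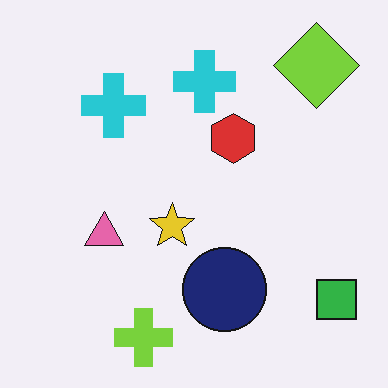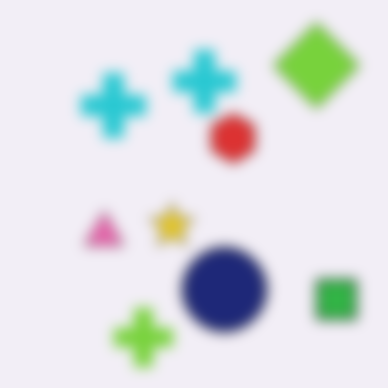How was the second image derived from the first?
The second image is the first strongly gaussian-blurred.

Shape edges and outlines are uniformly softened across the whole image.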